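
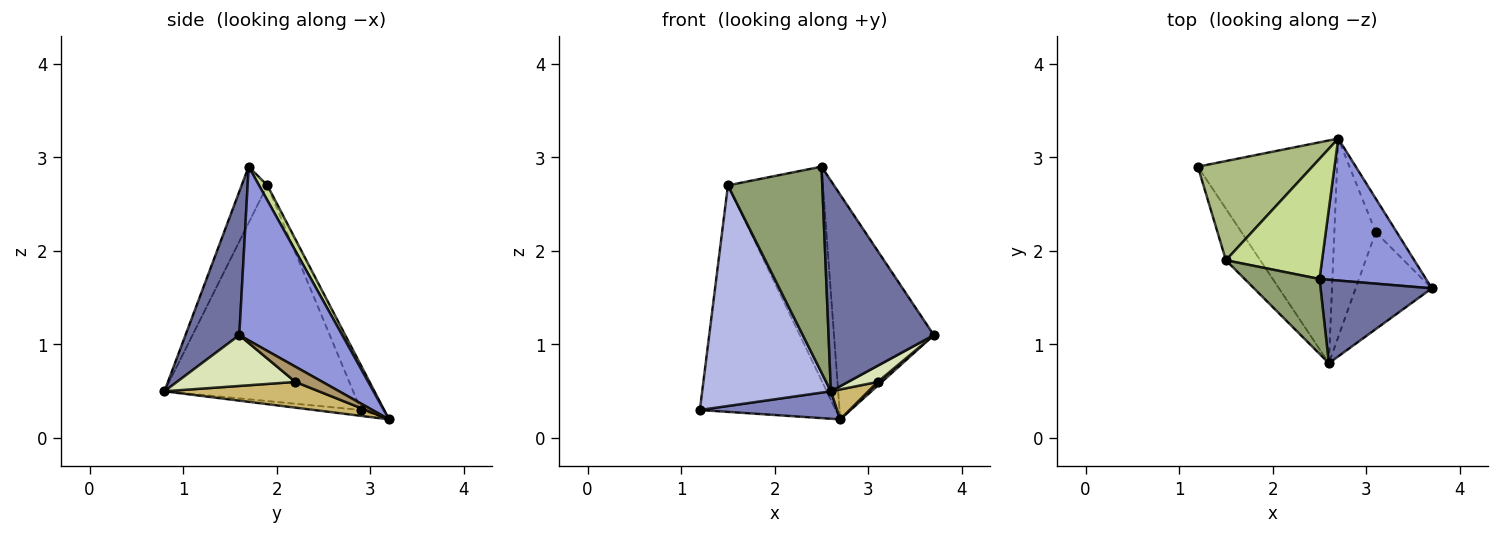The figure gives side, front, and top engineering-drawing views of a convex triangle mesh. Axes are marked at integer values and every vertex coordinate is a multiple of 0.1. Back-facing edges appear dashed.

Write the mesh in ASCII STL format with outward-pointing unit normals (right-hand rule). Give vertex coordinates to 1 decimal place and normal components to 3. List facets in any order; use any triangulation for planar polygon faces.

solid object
 facet normal 0.429 -0.840 0.333
  outer loop
   vertex 2.5 1.7 2.9
   vertex 2.6 0.8 0.5
   vertex 3.7 1.6 1.1
  endloop
 endfacet
 facet normal -0.042 -0.122 -0.992
  outer loop
   vertex 2.7 3.2 0.2
   vertex 2.6 0.8 0.5
   vertex 1.2 2.9 0.3
  endloop
 endfacet
 facet normal 0.657 0.637 0.403
  outer loop
   vertex 2.7 3.2 0.2
   vertex 2.5 1.7 2.9
   vertex 3.7 1.6 1.1
  endloop
 endfacet
 facet normal -0.819 -0.559 -0.130
  outer loop
   vertex 1.5 1.9 2.7
   vertex 1.2 2.9 0.3
   vertex 2.6 0.8 0.5
  endloop
 endfacet
 facet normal -0.248 -0.910 0.331
  outer loop
   vertex 1.5 1.9 2.7
   vertex 2.6 0.8 0.5
   vertex 2.5 1.7 2.9
  endloop
 endfacet
 facet normal -0.155 0.905 0.396
  outer loop
   vertex 1.5 1.9 2.7
   vertex 2.7 3.2 0.2
   vertex 1.2 2.9 0.3
  endloop
 endfacet
 facet normal 0.076 0.869 0.489
  outer loop
   vertex 1.5 1.9 2.7
   vertex 2.5 1.7 2.9
   vertex 2.7 3.2 0.2
  endloop
 endfacet
 facet normal 0.549 -0.137 -0.824
  outer loop
   vertex 3.1 2.2 0.6
   vertex 3.7 1.6 1.1
   vertex 2.6 0.8 0.5
  endloop
 endfacet
 facet normal 0.583 -0.090 -0.807
  outer loop
   vertex 3.1 2.2 0.6
   vertex 2.7 3.2 0.2
   vertex 3.7 1.6 1.1
  endloop
 endfacet
 facet normal 0.524 -0.127 -0.842
  outer loop
   vertex 3.1 2.2 0.6
   vertex 2.6 0.8 0.5
   vertex 2.7 3.2 0.2
  endloop
 endfacet
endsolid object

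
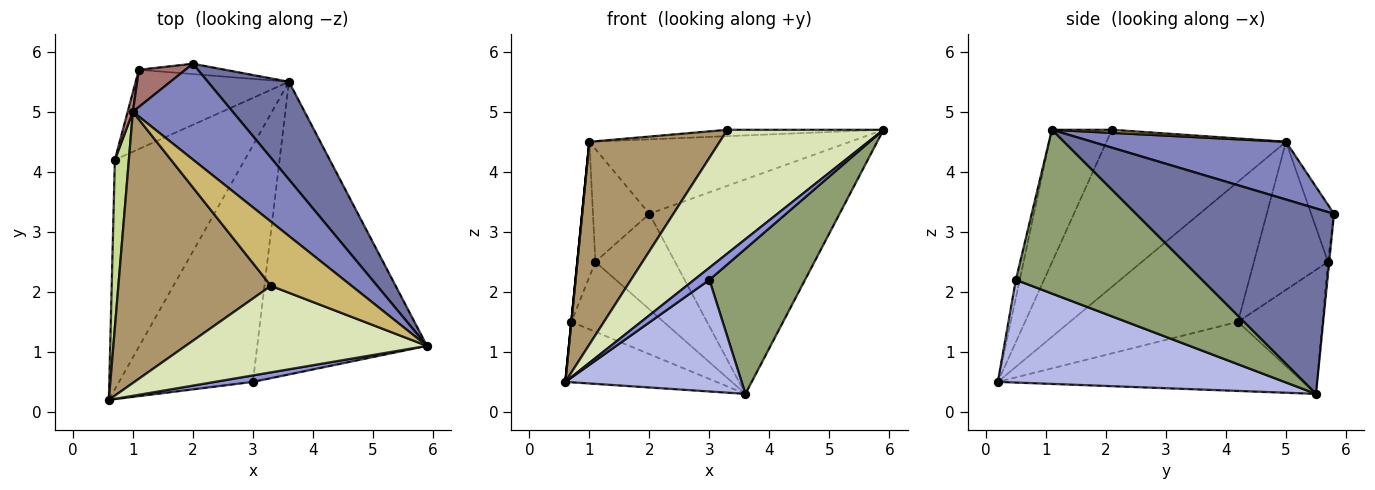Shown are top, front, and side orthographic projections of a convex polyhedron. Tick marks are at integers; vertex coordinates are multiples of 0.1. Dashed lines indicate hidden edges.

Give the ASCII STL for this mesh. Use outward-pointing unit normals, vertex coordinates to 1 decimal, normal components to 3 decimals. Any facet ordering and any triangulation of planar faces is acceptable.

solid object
 facet normal 0.688 0.660 0.301
  outer loop
   vertex 3.6 5.5 0.3
   vertex 2.0 5.8 3.3
   vertex 5.9 1.1 4.7
  endloop
 endfacet
 facet normal 0.415 0.558 0.718
  outer loop
   vertex 1.0 5.0 4.5
   vertex 5.9 1.1 4.7
   vertex 2.0 5.8 3.3
  endloop
 endfacet
 facet normal -0.217 -0.861 0.459
  outer loop
   vertex 3.0 0.5 2.2
   vertex 5.9 1.1 4.7
   vertex 0.6 0.2 0.5
  endloop
 endfacet
 facet normal 0.570 -0.351 -0.743
  outer loop
   vertex 3.0 0.5 2.2
   vertex 0.6 0.2 0.5
   vertex 3.6 5.5 0.3
  endloop
 endfacet
 facet normal 0.654 -0.336 -0.678
  outer loop
   vertex 3.0 0.5 2.2
   vertex 3.6 5.5 0.3
   vertex 5.9 1.1 4.7
  endloop
 endfacet
 facet normal -0.457 0.226 -0.860
  outer loop
   vertex 0.7 4.2 1.5
   vertex 3.6 5.5 0.3
   vertex 0.6 0.2 0.5
  endloop
 endfacet
 facet normal -0.995 0.000 0.100
  outer loop
   vertex 0.7 4.2 1.5
   vertex 0.6 0.2 0.5
   vertex 1.0 5.0 4.5
  endloop
 endfacet
 facet normal -0.301 -0.781 0.547
  outer loop
   vertex 3.3 2.1 4.7
   vertex 0.6 0.2 0.5
   vertex 5.9 1.1 4.7
  endloop
 endfacet
 facet normal -0.636 -0.462 0.618
  outer loop
   vertex 3.3 2.1 4.7
   vertex 1.0 5.0 4.5
   vertex 0.6 0.2 0.5
  endloop
 endfacet
 facet normal 0.038 0.099 0.994
  outer loop
   vertex 3.3 2.1 4.7
   vertex 5.9 1.1 4.7
   vertex 1.0 5.0 4.5
  endloop
 endfacet
 facet normal -0.015 0.994 -0.107
  outer loop
   vertex 1.1 5.7 2.5
   vertex 2.0 5.8 3.3
   vertex 3.6 5.5 0.3
  endloop
 endfacet
 facet normal -0.519 0.566 -0.641
  outer loop
   vertex 1.1 5.7 2.5
   vertex 3.6 5.5 0.3
   vertex 0.7 4.2 1.5
  endloop
 endfacet
 facet normal -0.358 0.887 0.292
  outer loop
   vertex 1.1 5.7 2.5
   vertex 1.0 5.0 4.5
   vertex 2.0 5.8 3.3
  endloop
 endfacet
 facet normal -0.971 0.236 0.034
  outer loop
   vertex 1.1 5.7 2.5
   vertex 0.7 4.2 1.5
   vertex 1.0 5.0 4.5
  endloop
 endfacet
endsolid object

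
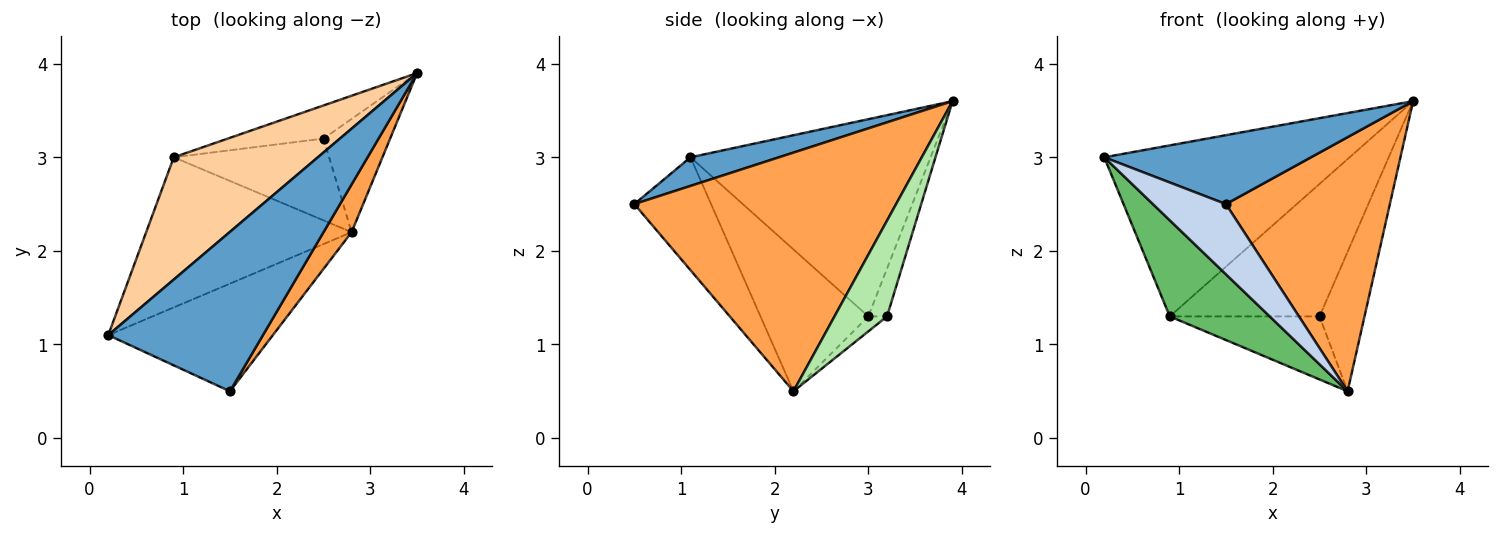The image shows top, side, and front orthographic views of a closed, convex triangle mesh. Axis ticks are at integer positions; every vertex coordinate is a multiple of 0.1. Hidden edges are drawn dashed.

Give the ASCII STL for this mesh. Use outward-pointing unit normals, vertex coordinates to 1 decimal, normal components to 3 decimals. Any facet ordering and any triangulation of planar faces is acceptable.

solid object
 facet normal 0.167 -0.391 0.905
  outer loop
   vertex 1.5 0.5 2.5
   vertex 3.5 3.9 3.6
   vertex 0.2 1.1 3.0
  endloop
 endfacet
 facet normal -0.498 -0.474 -0.726
  outer loop
   vertex 2.8 2.2 0.5
   vertex 1.5 0.5 2.5
   vertex 0.2 1.1 3.0
  endloop
 endfacet
 facet normal 0.843 -0.528 0.099
  outer loop
   vertex 2.8 2.2 0.5
   vertex 3.5 3.9 3.6
   vertex 1.5 0.5 2.5
  endloop
 endfacet
 facet normal -0.623 0.637 0.455
  outer loop
   vertex 0.9 3.0 1.3
   vertex 0.2 1.1 3.0
   vertex 3.5 3.9 3.6
  endloop
 endfacet
 facet normal -0.503 -0.466 -0.728
  outer loop
   vertex 0.9 3.0 1.3
   vertex 2.8 2.2 0.5
   vertex 0.2 1.1 3.0
  endloop
 endfacet
 facet normal 0.672 0.575 -0.467
  outer loop
   vertex 2.5 3.2 1.3
   vertex 3.5 3.9 3.6
   vertex 2.8 2.2 0.5
  endloop
 endfacet
 facet normal -0.120 0.963 -0.241
  outer loop
   vertex 2.5 3.2 1.3
   vertex 0.9 3.0 1.3
   vertex 3.5 3.9 3.6
  endloop
 endfacet
 facet normal -0.076 0.609 -0.790
  outer loop
   vertex 2.5 3.2 1.3
   vertex 2.8 2.2 0.5
   vertex 0.9 3.0 1.3
  endloop
 endfacet
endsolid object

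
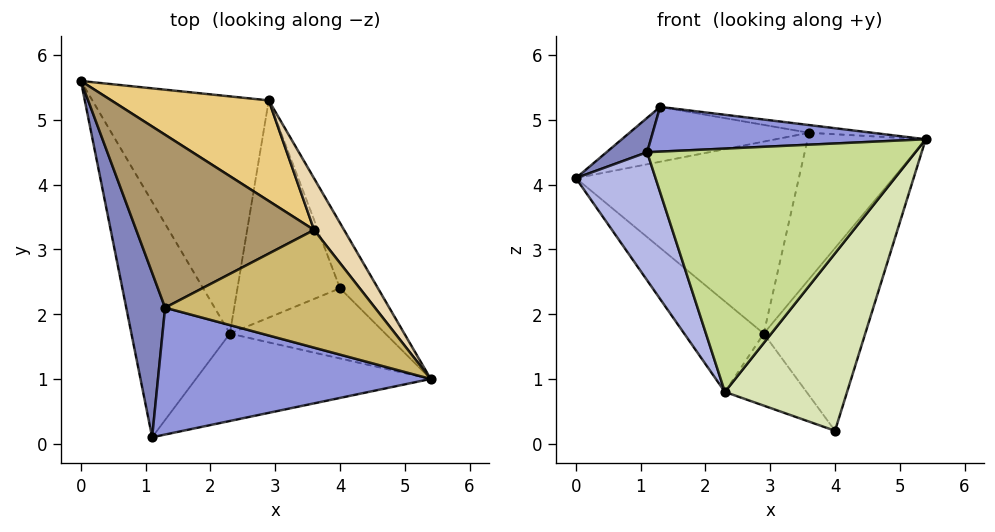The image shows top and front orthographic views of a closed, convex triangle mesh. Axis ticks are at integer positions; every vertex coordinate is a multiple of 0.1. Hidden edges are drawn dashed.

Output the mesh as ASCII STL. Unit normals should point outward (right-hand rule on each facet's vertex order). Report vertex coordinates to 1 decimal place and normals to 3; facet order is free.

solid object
 facet normal 0.897 0.417 -0.149
  outer loop
   vertex 2.9 5.3 1.7
   vertex 5.4 1.0 4.7
   vertex 4.0 2.4 0.2
  endloop
 endfacet
 facet normal -0.810 -0.120 0.575
  outer loop
   vertex 1.3 2.1 5.2
   vertex 0.0 5.6 4.1
   vertex 1.1 0.1 4.5
  endloop
 endfacet
 facet normal 0.026 -0.333 0.943
  outer loop
   vertex 1.3 2.1 5.2
   vertex 1.1 0.1 4.5
   vertex 5.4 1.0 4.7
  endloop
 endfacet
 facet normal -0.901 -0.208 -0.382
  outer loop
   vertex 2.3 1.7 0.8
   vertex 1.1 0.1 4.5
   vertex 0.0 5.6 4.1
  endloop
 endfacet
 facet normal -0.593 0.287 -0.752
  outer loop
   vertex 2.3 1.7 0.8
   vertex 0.0 5.6 4.1
   vertex 2.9 5.3 1.7
  endloop
 endfacet
 facet normal -0.421 0.285 -0.861
  outer loop
   vertex 2.3 1.7 0.8
   vertex 2.9 5.3 1.7
   vertex 4.0 2.4 0.2
  endloop
 endfacet
 facet normal 0.208 -0.921 -0.331
  outer loop
   vertex 2.3 1.7 0.8
   vertex 5.4 1.0 4.7
   vertex 1.1 0.1 4.5
  endloop
 endfacet
 facet normal 0.245 -0.901 -0.357
  outer loop
   vertex 2.3 1.7 0.8
   vertex 4.0 2.4 0.2
   vertex 5.4 1.0 4.7
  endloop
 endfacet
 facet normal 0.008 0.302 0.953
  outer loop
   vertex 3.6 3.3 4.8
   vertex 0.0 5.6 4.1
   vertex 1.3 2.1 5.2
  endloop
 endfacet
 facet normal 0.138 0.065 0.988
  outer loop
   vertex 3.6 3.3 4.8
   vertex 1.3 2.1 5.2
   vertex 5.4 1.0 4.7
  endloop
 endfacet
 facet normal 0.430 0.800 0.419
  outer loop
   vertex 3.6 3.3 4.8
   vertex 2.9 5.3 1.7
   vertex 0.0 5.6 4.1
  endloop
 endfacet
 facet normal 0.774 0.597 0.210
  outer loop
   vertex 3.6 3.3 4.8
   vertex 5.4 1.0 4.7
   vertex 2.9 5.3 1.7
  endloop
 endfacet
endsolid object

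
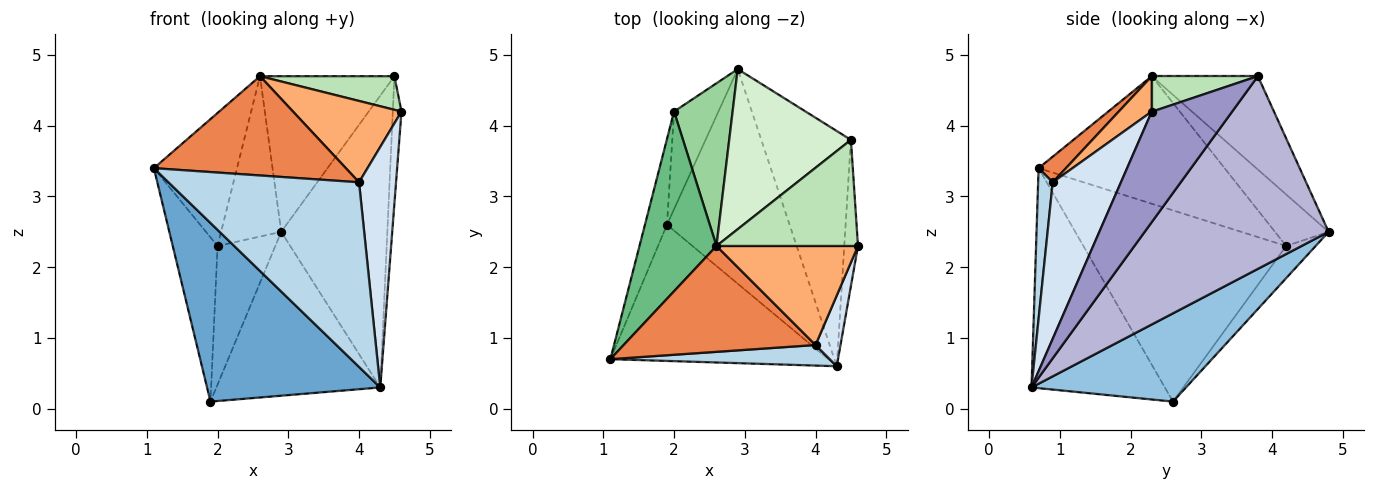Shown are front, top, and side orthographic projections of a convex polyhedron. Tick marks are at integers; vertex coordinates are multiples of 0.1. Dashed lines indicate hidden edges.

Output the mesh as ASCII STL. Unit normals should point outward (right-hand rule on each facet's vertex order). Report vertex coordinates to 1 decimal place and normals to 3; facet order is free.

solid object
 facet normal -0.522 -0.678 -0.517
  outer loop
   vertex 1.9 2.6 0.1
   vertex 4.3 0.6 0.3
   vertex 1.1 0.7 3.4
  endloop
 endfacet
 facet normal 0.497 0.527 -0.690
  outer loop
   vertex 1.9 2.6 0.1
   vertex 2.9 4.8 2.5
   vertex 4.3 0.6 0.3
  endloop
 endfacet
 facet normal 0.076 -0.991 0.110
  outer loop
   vertex 4.0 0.9 3.2
   vertex 1.1 0.7 3.4
   vertex 4.3 0.6 0.3
  endloop
 endfacet
 facet normal 0.870 -0.472 0.139
  outer loop
   vertex 4.0 0.9 3.2
   vertex 4.3 0.6 0.3
   vertex 4.6 2.3 4.2
  endloop
 endfacet
 facet normal 0.097 -0.681 0.726
  outer loop
   vertex 4.0 0.9 3.2
   vertex 2.6 2.3 4.7
   vertex 1.1 0.7 3.4
  endloop
 endfacet
 facet normal 0.190 -0.623 0.759
  outer loop
   vertex 4.0 0.9 3.2
   vertex 4.6 2.3 4.2
   vertex 2.6 2.3 4.7
  endloop
 endfacet
 facet normal -0.970 0.214 -0.112
  outer loop
   vertex 2.0 4.2 2.3
   vertex 1.9 2.6 0.1
   vertex 1.1 0.7 3.4
  endloop
 endfacet
 facet normal -0.385 0.755 -0.531
  outer loop
   vertex 2.0 4.2 2.3
   vertex 2.9 4.8 2.5
   vertex 1.9 2.6 0.1
  endloop
 endfacet
 facet normal -0.800 0.357 0.483
  outer loop
   vertex 2.0 4.2 2.3
   vertex 1.1 0.7 3.4
   vertex 2.6 2.3 4.7
  endloop
 endfacet
 facet normal -0.531 0.595 0.604
  outer loop
   vertex 2.0 4.2 2.3
   vertex 2.6 2.3 4.7
   vertex 2.9 4.8 2.5
  endloop
 endfacet
 facet normal 0.232 -0.294 0.927
  outer loop
   vertex 4.5 3.8 4.7
   vertex 2.6 2.3 4.7
   vertex 4.6 2.3 4.2
  endloop
 endfacet
 facet normal -0.482 0.611 0.628
  outer loop
   vertex 4.5 3.8 4.7
   vertex 2.9 4.8 2.5
   vertex 2.6 2.3 4.7
  endloop
 endfacet
 facet normal 0.987 0.107 -0.122
  outer loop
   vertex 4.5 3.8 4.7
   vertex 4.6 2.3 4.2
   vertex 4.3 0.6 0.3
  endloop
 endfacet
 facet normal 0.803 0.464 -0.374
  outer loop
   vertex 4.5 3.8 4.7
   vertex 4.3 0.6 0.3
   vertex 2.9 4.8 2.5
  endloop
 endfacet
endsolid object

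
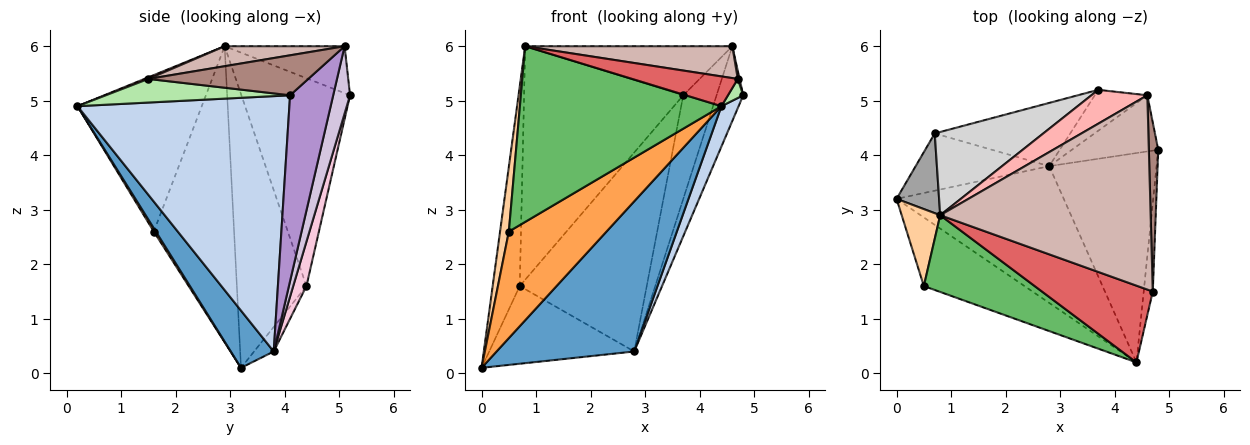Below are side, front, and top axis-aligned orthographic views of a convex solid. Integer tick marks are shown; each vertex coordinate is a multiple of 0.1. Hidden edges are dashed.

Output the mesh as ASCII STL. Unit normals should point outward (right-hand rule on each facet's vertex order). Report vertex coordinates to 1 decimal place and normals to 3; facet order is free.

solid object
 facet normal 0.225 -0.720 -0.656
  outer loop
   vertex 2.8 3.8 0.4
   vertex 4.4 0.2 4.9
   vertex 0.0 3.2 0.1
  endloop
 endfacet
 facet normal 0.919 -0.074 -0.386
  outer loop
   vertex 2.8 3.8 0.4
   vertex 4.8 4.1 5.1
   vertex 4.4 0.2 4.9
  endloop
 endfacet
 facet normal 0.018 -0.841 -0.541
  outer loop
   vertex 0.5 1.6 2.6
   vertex 0.0 3.2 0.1
   vertex 4.4 0.2 4.9
  endloop
 endfacet
 facet normal -0.986 -0.108 0.128
  outer loop
   vertex 0.5 1.6 2.6
   vertex 0.8 2.9 6.0
   vertex 0.0 3.2 0.1
  endloop
 endfacet
 facet normal -0.492 -0.798 0.348
  outer loop
   vertex 0.5 1.6 2.6
   vertex 4.4 0.2 4.9
   vertex 0.8 2.9 6.0
  endloop
 endfacet
 facet normal 0.931 -0.077 -0.358
  outer loop
   vertex 4.7 1.5 5.4
   vertex 4.4 0.2 4.9
   vertex 4.8 4.1 5.1
  endloop
 endfacet
 facet normal 0.014 -0.362 0.932
  outer loop
   vertex 4.7 1.5 5.4
   vertex 0.8 2.9 6.0
   vertex 4.4 0.2 4.9
  endloop
 endfacet
 facet normal -0.430 0.743 0.513
  outer loop
   vertex 4.6 5.1 6.0
   vertex 3.7 5.2 5.1
   vertex 0.8 2.9 6.0
  endloop
 endfacet
 facet normal 0.791 0.489 -0.368
  outer loop
   vertex 4.6 5.1 6.0
   vertex 4.8 4.1 5.1
   vertex 2.8 3.8 0.4
  endloop
 endfacet
 facet normal 0.426 0.842 -0.332
  outer loop
   vertex 4.6 5.1 6.0
   vertex 2.8 3.8 0.4
   vertex 3.7 5.2 5.1
  endloop
 endfacet
 facet normal 0.973 -0.011 0.229
  outer loop
   vertex 4.6 5.1 6.0
   vertex 4.7 1.5 5.4
   vertex 4.8 4.1 5.1
  endloop
 endfacet
 facet normal 0.093 -0.161 0.983
  outer loop
   vertex 4.6 5.1 6.0
   vertex 0.8 2.9 6.0
   vertex 4.7 1.5 5.4
  endloop
 endfacet
 facet normal -0.108 0.800 -0.590
  outer loop
   vertex 0.7 4.4 1.6
   vertex 2.8 3.8 0.4
   vertex 0.0 3.2 0.1
  endloop
 endfacet
 facet normal 0.099 0.948 -0.301
  outer loop
   vertex 0.7 4.4 1.6
   vertex 3.7 5.2 5.1
   vertex 2.8 3.8 0.4
  endloop
 endfacet
 facet normal -0.922 0.359 0.143
  outer loop
   vertex 0.7 4.4 1.6
   vertex 0.0 3.2 0.1
   vertex 0.8 2.9 6.0
  endloop
 endfacet
 facet normal -0.541 0.792 0.282
  outer loop
   vertex 0.7 4.4 1.6
   vertex 0.8 2.9 6.0
   vertex 3.7 5.2 5.1
  endloop
 endfacet
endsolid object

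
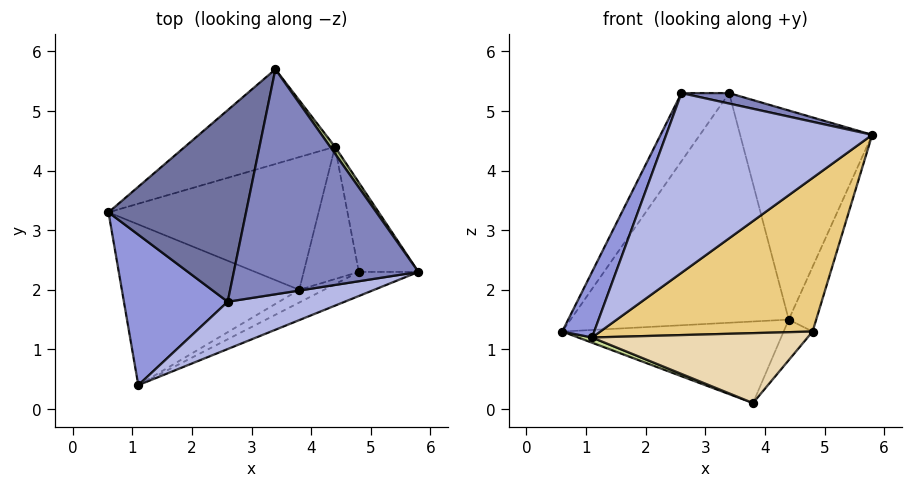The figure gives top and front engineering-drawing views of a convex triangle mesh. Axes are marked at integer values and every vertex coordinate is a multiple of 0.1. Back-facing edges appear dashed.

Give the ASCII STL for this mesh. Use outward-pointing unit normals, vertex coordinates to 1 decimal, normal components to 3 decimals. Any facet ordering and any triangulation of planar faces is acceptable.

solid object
 facet normal -0.853 0.175 0.492
  outer loop
   vertex 2.6 1.8 5.3
   vertex 3.4 5.7 5.3
   vertex 0.6 3.3 1.3
  endloop
 endfacet
 facet normal 0.220 -0.045 0.974
  outer loop
   vertex 2.6 1.8 5.3
   vertex 5.8 2.3 4.6
   vertex 3.4 5.7 5.3
  endloop
 endfacet
 facet normal -0.905 -0.170 0.389
  outer loop
   vertex 1.1 0.4 1.2
   vertex 2.6 1.8 5.3
   vertex 0.6 3.3 1.3
  endloop
 endfacet
 facet normal 0.203 -0.947 0.249
  outer loop
   vertex 1.1 0.4 1.2
   vertex 5.8 2.3 4.6
   vertex 2.6 1.8 5.3
  endloop
 endfacet
 facet normal -0.240 0.897 -0.370
  outer loop
   vertex 4.4 4.4 1.5
   vertex 0.6 3.3 1.3
   vertex 3.4 5.7 5.3
  endloop
 endfacet
 facet normal 0.819 0.574 0.019
  outer loop
   vertex 4.4 4.4 1.5
   vertex 3.4 5.7 5.3
   vertex 5.8 2.3 4.6
  endloop
 endfacet
 facet normal -0.362 -0.030 -0.932
  outer loop
   vertex 3.8 2.0 0.1
   vertex 1.1 0.4 1.2
   vertex 0.6 3.3 1.3
  endloop
 endfacet
 facet normal -0.106 0.521 -0.847
  outer loop
   vertex 3.8 2.0 0.1
   vertex 0.6 3.3 1.3
   vertex 4.4 4.4 1.5
  endloop
 endfacet
 facet normal 0.937 0.205 -0.284
  outer loop
   vertex 4.8 2.3 1.3
   vertex 4.4 4.4 1.5
   vertex 5.8 2.3 4.6
  endloop
 endfacet
 facet normal 0.727 0.201 -0.656
  outer loop
   vertex 4.8 2.3 1.3
   vertex 3.8 2.0 0.1
   vertex 4.4 4.4 1.5
  endloop
 endfacet
 facet normal 0.455 -0.880 -0.138
  outer loop
   vertex 4.8 2.3 1.3
   vertex 5.8 2.3 4.6
   vertex 1.1 0.4 1.2
  endloop
 endfacet
 facet normal 0.454 -0.876 -0.160
  outer loop
   vertex 4.8 2.3 1.3
   vertex 1.1 0.4 1.2
   vertex 3.8 2.0 0.1
  endloop
 endfacet
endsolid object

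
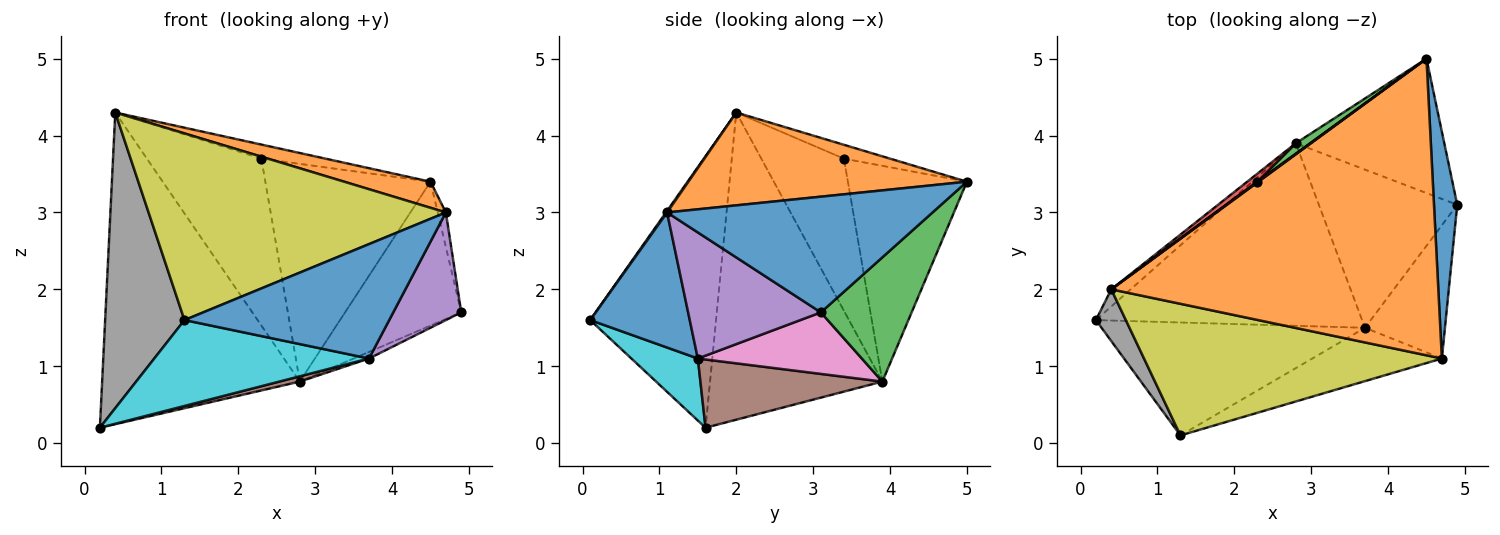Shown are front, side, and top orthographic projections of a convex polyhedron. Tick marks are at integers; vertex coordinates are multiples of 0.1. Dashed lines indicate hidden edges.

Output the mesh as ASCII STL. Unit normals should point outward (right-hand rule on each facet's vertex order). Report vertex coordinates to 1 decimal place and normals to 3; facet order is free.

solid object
 facet normal 0.980 0.030 0.197
  outer loop
   vertex 4.7 1.1 3.0
   vertex 4.9 3.1 1.7
   vertex 4.5 5.0 3.4
  endloop
 endfacet
 facet normal 0.272 -0.084 0.959
  outer loop
   vertex 4.7 1.1 3.0
   vertex 4.5 5.0 3.4
   vertex 0.4 2.0 4.3
  endloop
 endfacet
 facet normal 0.496 0.635 -0.593
  outer loop
   vertex 2.8 3.9 0.8
   vertex 4.5 5.0 3.4
   vertex 4.9 3.1 1.7
  endloop
 endfacet
 facet normal -0.657 0.753 -0.041
  outer loop
   vertex 2.8 3.9 0.8
   vertex 0.2 1.6 0.2
   vertex 0.4 2.0 4.3
  endloop
 endfacet
 facet normal 0.775 -0.397 -0.492
  outer loop
   vertex 3.7 1.5 1.1
   vertex 4.9 3.1 1.7
   vertex 4.7 1.1 3.0
  endloop
 endfacet
 facet normal 0.248 -0.028 -0.968
  outer loop
   vertex 3.7 1.5 1.1
   vertex 0.2 1.6 0.2
   vertex 2.8 3.9 0.8
  endloop
 endfacet
 facet normal 0.406 0.038 -0.913
  outer loop
   vertex 3.7 1.5 1.1
   vertex 2.8 3.9 0.8
   vertex 4.9 3.1 1.7
  endloop
 endfacet
 facet normal -0.842 -0.531 0.093
  outer loop
   vertex 1.3 0.1 1.6
   vertex 0.4 2.0 4.3
   vertex 0.2 1.6 0.2
  endloop
 endfacet
 facet normal 0.003 -0.817 0.576
  outer loop
   vertex 1.3 0.1 1.6
   vertex 4.7 1.1 3.0
   vertex 0.4 2.0 4.3
  endloop
 endfacet
 facet normal 0.184 -0.595 -0.782
  outer loop
   vertex 1.3 0.1 1.6
   vertex 0.2 1.6 0.2
   vertex 3.7 1.5 1.1
  endloop
 endfacet
 facet normal 0.403 -0.829 -0.387
  outer loop
   vertex 1.3 0.1 1.6
   vertex 3.7 1.5 1.1
   vertex 4.7 1.1 3.0
  endloop
 endfacet
 facet normal -0.584 0.811 0.043
  outer loop
   vertex 2.3 3.4 3.7
   vertex 0.4 2.0 4.3
   vertex 4.5 5.0 3.4
  endloop
 endfacet
 facet normal -0.584 0.811 0.039
  outer loop
   vertex 2.3 3.4 3.7
   vertex 4.5 5.0 3.4
   vertex 2.8 3.9 0.8
  endloop
 endfacet
 facet normal -0.585 0.810 0.039
  outer loop
   vertex 2.3 3.4 3.7
   vertex 2.8 3.9 0.8
   vertex 0.4 2.0 4.3
  endloop
 endfacet
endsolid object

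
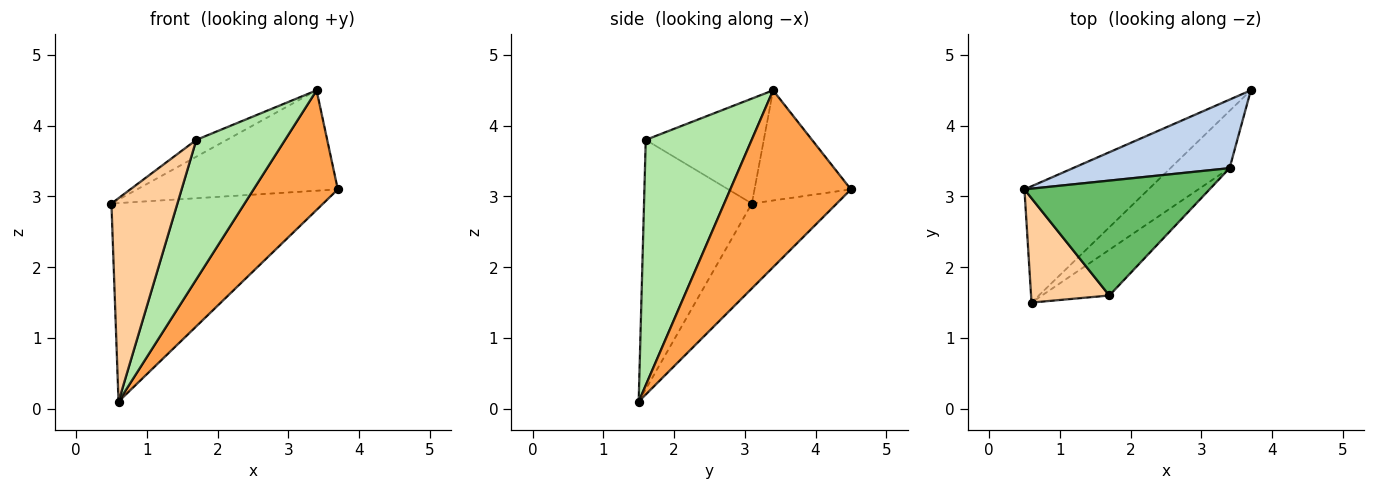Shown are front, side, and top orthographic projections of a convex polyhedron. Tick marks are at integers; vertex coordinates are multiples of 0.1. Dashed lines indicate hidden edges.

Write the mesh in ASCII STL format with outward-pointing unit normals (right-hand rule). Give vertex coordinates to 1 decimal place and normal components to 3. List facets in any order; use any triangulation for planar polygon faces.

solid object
 facet normal -0.327 0.815 -0.478
  outer loop
   vertex 0.6 1.5 0.1
   vertex 0.5 3.1 2.9
   vertex 3.7 4.5 3.1
  endloop
 endfacet
 facet normal -0.369 0.768 0.524
  outer loop
   vertex 3.4 3.4 4.5
   vertex 3.7 4.5 3.1
   vertex 0.5 3.1 2.9
  endloop
 endfacet
 facet normal 0.791 -0.552 -0.265
  outer loop
   vertex 3.4 3.4 4.5
   vertex 0.6 1.5 0.1
   vertex 3.7 4.5 3.1
  endloop
 endfacet
 facet normal -0.824 -0.504 0.259
  outer loop
   vertex 1.7 1.6 3.8
   vertex 0.5 3.1 2.9
   vertex 0.6 1.5 0.1
  endloop
 endfacet
 facet normal -0.489 0.126 0.863
  outer loop
   vertex 1.7 1.6 3.8
   vertex 3.4 3.4 4.5
   vertex 0.5 3.1 2.9
  endloop
 endfacet
 facet normal 0.750 -0.628 -0.206
  outer loop
   vertex 1.7 1.6 3.8
   vertex 0.6 1.5 0.1
   vertex 3.4 3.4 4.5
  endloop
 endfacet
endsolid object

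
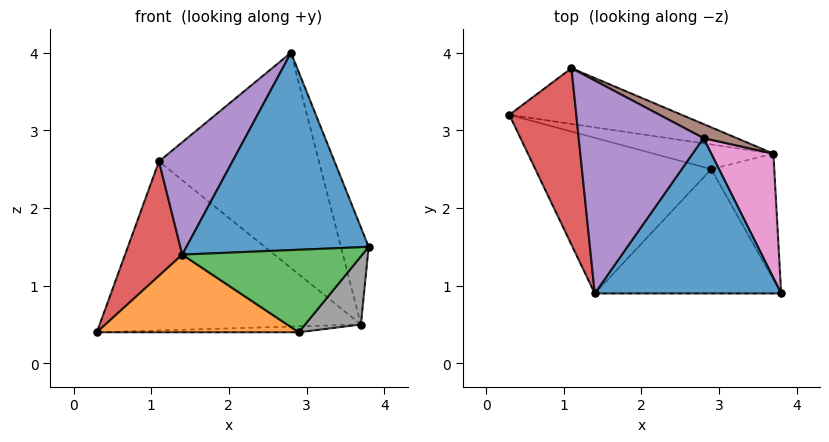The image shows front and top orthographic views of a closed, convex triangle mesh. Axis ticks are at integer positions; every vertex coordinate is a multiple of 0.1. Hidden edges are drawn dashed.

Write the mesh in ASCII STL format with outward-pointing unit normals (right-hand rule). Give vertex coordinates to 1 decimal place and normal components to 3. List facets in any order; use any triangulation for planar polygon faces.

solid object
 facet normal -0.026 -0.786 0.618
  outer loop
   vertex 2.8 2.9 4.0
   vertex 1.4 0.9 1.4
   vertex 3.8 0.9 1.5
  endloop
 endfacet
 facet normal -0.119 -0.443 -0.888
  outer loop
   vertex 2.9 2.5 0.4
   vertex 1.4 0.9 1.4
   vertex 0.3 3.2 0.4
  endloop
 endfacet
 facet normal 0.035 -0.553 -0.833
  outer loop
   vertex 2.9 2.5 0.4
   vertex 3.8 0.9 1.5
   vertex 1.4 0.9 1.4
  endloop
 endfacet
 facet normal -0.885 -0.253 0.391
  outer loop
   vertex 1.1 3.8 2.6
   vertex 0.3 3.2 0.4
   vertex 1.4 0.9 1.4
  endloop
 endfacet
 facet normal -0.698 -0.334 0.633
  outer loop
   vertex 1.1 3.8 2.6
   vertex 1.4 0.9 1.4
   vertex 2.8 2.9 4.0
  endloop
 endfacet
 facet normal 0.429 0.901 0.059
  outer loop
   vertex 3.7 2.7 0.5
   vertex 1.1 3.8 2.6
   vertex 2.8 2.9 4.0
  endloop
 endfacet
 facet normal 0.955 0.184 0.235
  outer loop
   vertex 3.7 2.7 0.5
   vertex 2.8 2.9 4.0
   vertex 3.8 0.9 1.5
  endloop
 endfacet
 facet normal 0.223 -0.464 -0.857
  outer loop
   vertex 3.7 2.7 0.5
   vertex 3.8 0.9 1.5
   vertex 2.9 2.5 0.4
  endloop
 endfacet
 facet normal 0.063 0.234 -0.970
  outer loop
   vertex 3.7 2.7 0.5
   vertex 2.9 2.5 0.4
   vertex 0.3 3.2 0.4
  endloop
 endfacet
 facet normal 0.147 0.939 -0.310
  outer loop
   vertex 3.7 2.7 0.5
   vertex 0.3 3.2 0.4
   vertex 1.1 3.8 2.6
  endloop
 endfacet
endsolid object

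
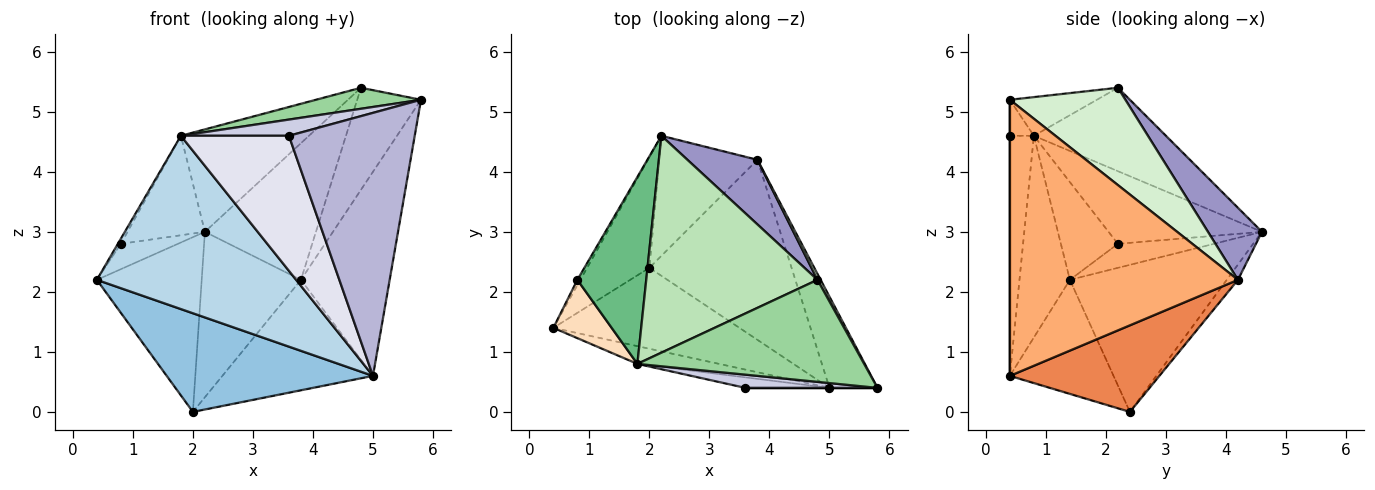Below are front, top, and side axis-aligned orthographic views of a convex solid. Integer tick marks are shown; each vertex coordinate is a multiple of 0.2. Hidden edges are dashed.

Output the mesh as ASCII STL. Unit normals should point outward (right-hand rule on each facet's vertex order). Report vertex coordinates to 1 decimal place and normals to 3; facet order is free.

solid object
 facet normal -0.784 0.524 -0.332
  outer loop
   vertex 2.0 2.4 0.0
   vertex 0.4 1.4 2.2
   vertex 2.2 4.6 3.0
  endloop
 endfacet
 facet normal -0.362 -0.721 -0.591
  outer loop
   vertex 2.0 2.4 0.0
   vertex 5.0 0.4 0.6
   vertex 0.4 1.4 2.2
  endloop
 endfacet
 facet normal -0.244 -0.965 -0.099
  outer loop
   vertex 1.8 0.8 4.6
   vertex 0.4 1.4 2.2
   vertex 5.0 0.4 0.6
  endloop
 endfacet
 facet normal -0.091 0.806 -0.585
  outer loop
   vertex 3.8 4.2 2.2
   vertex 2.0 2.4 0.0
   vertex 2.2 4.6 3.0
  endloop
 endfacet
 facet normal 0.461 0.464 -0.757
  outer loop
   vertex 3.8 4.2 2.2
   vertex 5.0 0.4 0.6
   vertex 2.0 2.4 0.0
  endloop
 endfacet
 facet normal 0.920 0.358 -0.160
  outer loop
   vertex 3.8 4.2 2.2
   vertex 5.8 0.4 5.2
   vertex 5.0 0.4 0.6
  endloop
 endfacet
 facet normal -0.855 0.508 -0.107
  outer loop
   vertex 0.8 2.2 2.8
   vertex 2.2 4.6 3.0
   vertex 0.4 1.4 2.2
  endloop
 endfacet
 facet normal -0.858 0.045 0.512
  outer loop
   vertex 0.8 2.2 2.8
   vertex 0.4 1.4 2.2
   vertex 1.8 0.8 4.6
  endloop
 endfacet
 facet normal -0.682 0.344 0.646
  outer loop
   vertex 0.8 2.2 2.8
   vertex 1.8 0.8 4.6
   vertex 2.2 4.6 3.0
  endloop
 endfacet
 facet normal -0.165 -0.199 0.966
  outer loop
   vertex 4.8 2.2 5.4
   vertex 1.8 0.8 4.6
   vertex 5.8 0.4 5.2
  endloop
 endfacet
 facet normal -0.403 0.391 0.828
  outer loop
   vertex 4.8 2.2 5.4
   vertex 2.2 4.6 3.0
   vertex 1.8 0.8 4.6
  endloop
 endfacet
 facet normal 0.875 0.483 0.028
  outer loop
   vertex 4.8 2.2 5.4
   vertex 5.8 0.4 5.2
   vertex 3.8 4.2 2.2
  endloop
 endfacet
 facet normal 0.403 0.828 0.391
  outer loop
   vertex 4.8 2.2 5.4
   vertex 3.8 4.2 2.2
   vertex 2.2 4.6 3.0
  endloop
 endfacet
 facet normal 0.000 -1.000 0.000
  outer loop
   vertex 3.6 0.4 4.6
   vertex 5.0 0.4 0.6
   vertex 5.8 0.4 5.2
  endloop
 endfacet
 facet normal -0.170 -0.764 0.623
  outer loop
   vertex 3.6 0.4 4.6
   vertex 5.8 0.4 5.2
   vertex 1.8 0.8 4.6
  endloop
 endfacet
 facet normal -0.216 -0.973 -0.076
  outer loop
   vertex 3.6 0.4 4.6
   vertex 1.8 0.8 4.6
   vertex 5.0 0.4 0.6
  endloop
 endfacet
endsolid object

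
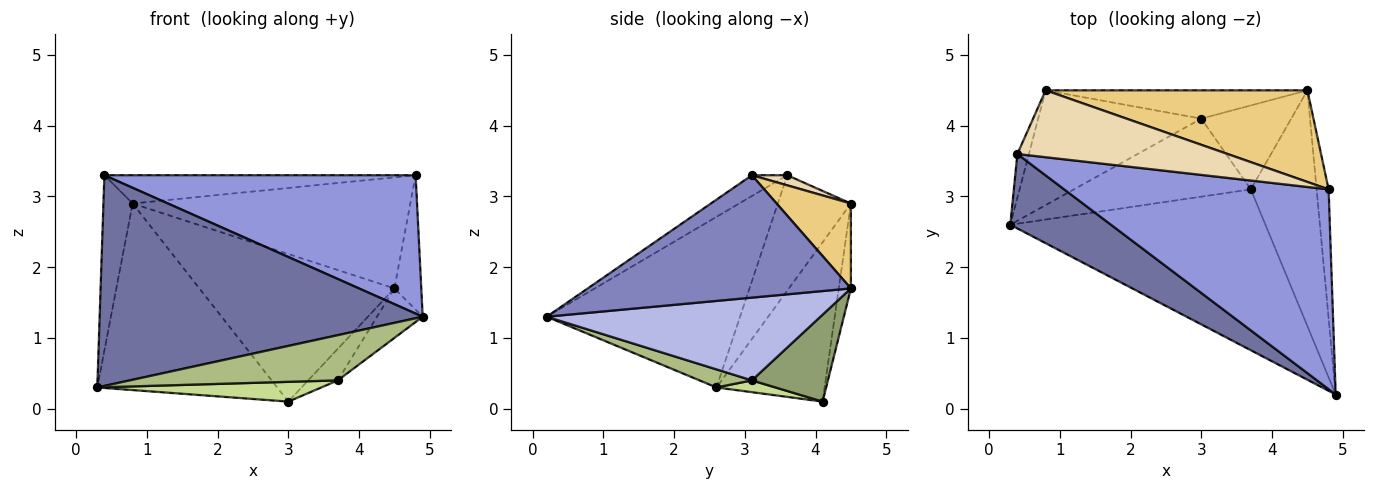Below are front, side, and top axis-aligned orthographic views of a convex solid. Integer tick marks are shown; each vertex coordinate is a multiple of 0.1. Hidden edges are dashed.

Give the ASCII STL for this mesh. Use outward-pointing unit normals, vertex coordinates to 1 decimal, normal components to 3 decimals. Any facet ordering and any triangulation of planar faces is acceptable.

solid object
 facet normal -0.491 -0.821 0.290
  outer loop
   vertex 0.4 3.6 3.3
   vertex 0.3 2.6 0.3
   vertex 4.9 0.2 1.3
  endloop
 endfacet
 facet normal 0.990 0.101 -0.097
  outer loop
   vertex 4.8 3.1 3.3
   vertex 4.9 0.2 1.3
   vertex 4.5 4.5 1.7
  endloop
 endfacet
 facet normal -0.065 -0.568 0.820
  outer loop
   vertex 4.8 3.1 3.3
   vertex 0.4 3.6 3.3
   vertex 4.9 0.2 1.3
  endloop
 endfacet
 facet normal 0.776 0.130 -0.617
  outer loop
   vertex 3.7 3.1 0.4
   vertex 4.5 4.5 1.7
   vertex 4.9 0.2 1.3
  endloop
 endfacet
 facet normal 0.671 0.261 -0.694
  outer loop
   vertex 3.7 3.1 0.4
   vertex 3.0 4.1 0.1
   vertex 4.5 4.5 1.7
  endloop
 endfacet
 facet normal 0.068 -0.270 -0.960
  outer loop
   vertex 3.7 3.1 0.4
   vertex 4.9 0.2 1.3
   vertex 0.3 2.6 0.3
  endloop
 endfacet
 facet normal 0.064 -0.245 -0.967
  outer loop
   vertex 3.7 3.1 0.4
   vertex 0.3 2.6 0.3
   vertex 3.0 4.1 0.1
  endloop
 endfacet
 facet normal -0.061 0.980 -0.188
  outer loop
   vertex 0.8 4.5 2.9
   vertex 4.5 4.5 1.7
   vertex 3.0 4.1 0.1
  endloop
 endfacet
 facet normal -0.925 0.370 -0.092
  outer loop
   vertex 0.8 4.5 2.9
   vertex 0.3 2.6 0.3
   vertex 0.4 3.6 3.3
  endloop
 endfacet
 facet normal -0.456 0.758 -0.466
  outer loop
   vertex 0.8 4.5 2.9
   vertex 3.0 4.1 0.1
   vertex 0.3 2.6 0.3
  endloop
 endfacet
 facet normal 0.202 0.756 0.623
  outer loop
   vertex 0.8 4.5 2.9
   vertex 4.8 3.1 3.3
   vertex 4.5 4.5 1.7
  endloop
 endfacet
 facet normal 0.044 0.389 0.920
  outer loop
   vertex 0.8 4.5 2.9
   vertex 0.4 3.6 3.3
   vertex 4.8 3.1 3.3
  endloop
 endfacet
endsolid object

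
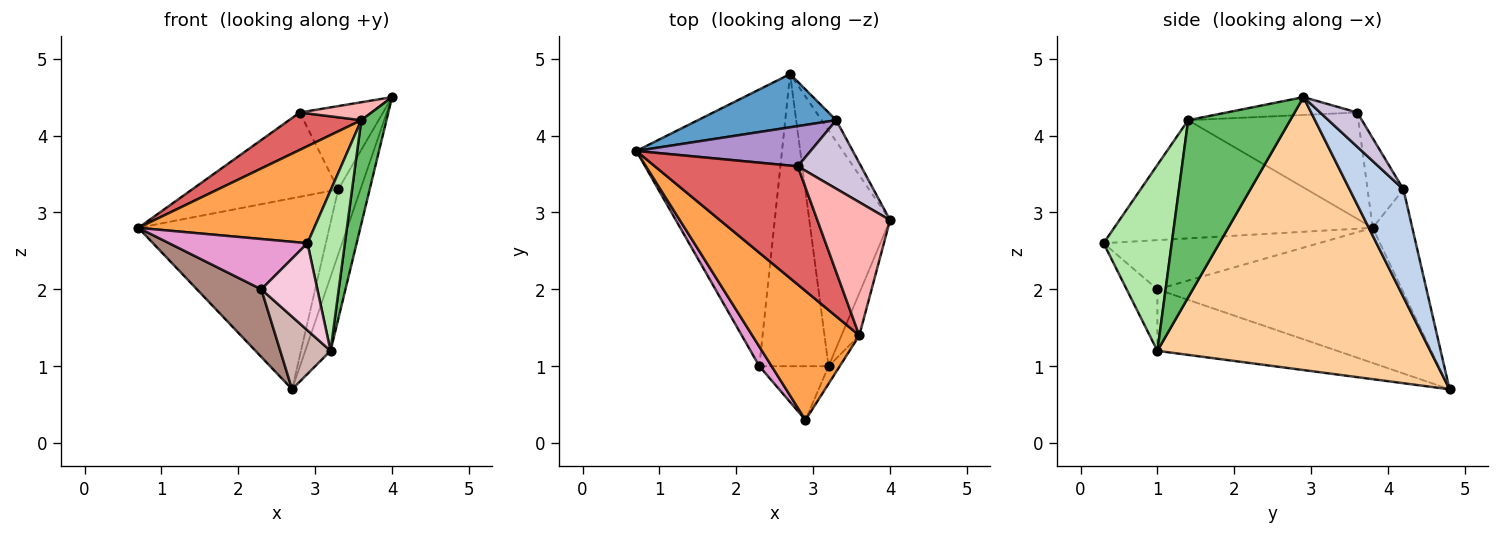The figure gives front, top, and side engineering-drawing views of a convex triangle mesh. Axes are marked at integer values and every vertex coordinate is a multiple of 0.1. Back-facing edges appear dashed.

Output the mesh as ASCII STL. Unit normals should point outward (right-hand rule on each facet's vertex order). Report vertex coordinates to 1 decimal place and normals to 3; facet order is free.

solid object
 facet normal -0.196 0.945 0.263
  outer loop
   vertex 3.3 4.2 3.3
   vertex 2.7 4.8 0.7
   vertex 0.7 3.8 2.8
  endloop
 endfacet
 facet normal 0.917 0.379 -0.124
  outer loop
   vertex 3.3 4.2 3.3
   vertex 4.0 2.9 4.5
   vertex 2.7 4.8 0.7
  endloop
 endfacet
 facet normal -0.662 -0.450 0.599
  outer loop
   vertex 3.6 1.4 4.2
   vertex 0.7 3.8 2.8
   vertex 2.9 0.3 2.6
  endloop
 endfacet
 facet normal 0.955 0.089 -0.283
  outer loop
   vertex 3.2 1.0 1.2
   vertex 2.7 4.8 0.7
   vertex 4.0 2.9 4.5
  endloop
 endfacet
 facet normal 0.966 -0.238 -0.097
  outer loop
   vertex 3.2 1.0 1.2
   vertex 4.0 2.9 4.5
   vertex 3.6 1.4 4.2
  endloop
 endfacet
 facet normal 0.875 -0.480 -0.053
  outer loop
   vertex 3.2 1.0 1.2
   vertex 3.6 1.4 4.2
   vertex 2.9 0.3 2.6
  endloop
 endfacet
 facet normal -0.579 -0.246 0.778
  outer loop
   vertex 2.8 3.6 4.3
   vertex 0.7 3.8 2.8
   vertex 3.6 1.4 4.2
  endloop
 endfacet
 facet normal -0.236 -0.130 0.963
  outer loop
   vertex 2.8 3.6 4.3
   vertex 3.6 1.4 4.2
   vertex 4.0 2.9 4.5
  endloop
 endfacet
 facet normal -0.216 0.881 0.420
  outer loop
   vertex 2.8 3.6 4.3
   vertex 3.3 4.2 3.3
   vertex 0.7 3.8 2.8
  endloop
 endfacet
 facet normal 0.326 0.730 0.601
  outer loop
   vertex 2.8 3.6 4.3
   vertex 4.0 2.9 4.5
   vertex 3.3 4.2 3.3
  endloop
 endfacet
 facet normal -0.669 -0.176 -0.722
  outer loop
   vertex 2.3 1.0 2.0
   vertex 0.7 3.8 2.8
   vertex 2.7 4.8 0.7
  endloop
 endfacet
 facet normal -0.653 -0.183 -0.735
  outer loop
   vertex 2.3 1.0 2.0
   vertex 2.7 4.8 0.7
   vertex 3.2 1.0 1.2
  endloop
 endfacet
 facet normal -0.823 -0.529 0.206
  outer loop
   vertex 2.3 1.0 2.0
   vertex 2.9 0.3 2.6
   vertex 0.7 3.8 2.8
  endloop
 endfacet
 facet normal -0.423 -0.771 -0.476
  outer loop
   vertex 2.3 1.0 2.0
   vertex 3.2 1.0 1.2
   vertex 2.9 0.3 2.6
  endloop
 endfacet
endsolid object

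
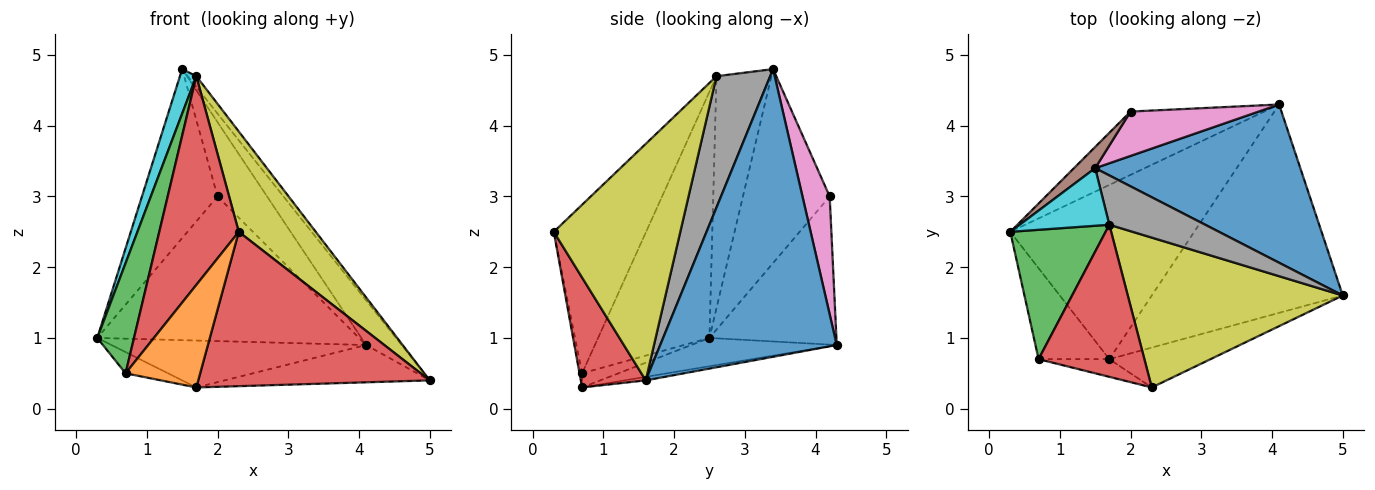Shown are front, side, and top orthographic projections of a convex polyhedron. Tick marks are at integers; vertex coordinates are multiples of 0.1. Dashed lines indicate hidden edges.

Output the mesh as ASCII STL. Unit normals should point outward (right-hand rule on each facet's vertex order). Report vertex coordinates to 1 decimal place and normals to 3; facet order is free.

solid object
 facet normal 0.803 0.162 0.573
  outer loop
   vertex 1.5 3.4 4.8
   vertex 5.0 1.6 0.4
   vertex 4.1 4.3 0.9
  endloop
 endfacet
 facet normal -0.147 0.257 -0.955
  outer loop
   vertex 1.7 0.7 0.3
   vertex 0.3 2.5 1.0
   vertex 4.1 4.3 0.9
  endloop
 endfacet
 facet normal -0.018 0.176 -0.984
  outer loop
   vertex 1.7 0.7 0.3
   vertex 4.1 4.3 0.9
   vertex 5.0 1.6 0.4
  endloop
 endfacet
 facet normal 0.262 -0.934 -0.241
  outer loop
   vertex 1.7 0.7 0.3
   vertex 5.0 1.6 0.4
   vertex 2.3 0.3 2.5
  endloop
 endfacet
 facet normal -0.406 0.837 -0.366
  outer loop
   vertex 2.0 4.2 3.0
   vertex 4.1 4.3 0.9
   vertex 0.3 2.5 1.0
  endloop
 endfacet
 facet normal -0.751 0.655 0.082
  outer loop
   vertex 2.0 4.2 3.0
   vertex 0.3 2.5 1.0
   vertex 1.5 3.4 4.8
  endloop
 endfacet
 facet normal 0.427 0.777 0.464
  outer loop
   vertex 2.0 4.2 3.0
   vertex 1.5 3.4 4.8
   vertex 4.1 4.3 0.9
  endloop
 endfacet
 facet normal 0.801 0.127 0.585
  outer loop
   vertex 1.7 2.6 4.7
   vertex 5.0 1.6 0.4
   vertex 1.5 3.4 4.8
  endloop
 endfacet
 facet normal 0.675 -0.411 0.613
  outer loop
   vertex 1.7 2.6 4.7
   vertex 2.3 0.3 2.5
   vertex 5.0 1.6 0.4
  endloop
 endfacet
 facet normal -0.899 -0.268 0.347
  outer loop
   vertex 1.7 2.6 4.7
   vertex 1.5 3.4 4.8
   vertex 0.3 2.5 1.0
  endloop
 endfacet
 facet normal -0.191 0.223 -0.956
  outer loop
   vertex 0.7 0.7 0.5
   vertex 0.3 2.5 1.0
   vertex 1.7 0.7 0.3
  endloop
 endfacet
 facet normal -0.034 -0.985 -0.170
  outer loop
   vertex 0.7 0.7 0.5
   vertex 1.7 0.7 0.3
   vertex 2.3 0.3 2.5
  endloop
 endfacet
 facet normal -0.891 -0.294 0.345
  outer loop
   vertex 0.7 0.7 0.5
   vertex 1.7 2.6 4.7
   vertex 0.3 2.5 1.0
  endloop
 endfacet
 facet normal -0.684 -0.589 0.430
  outer loop
   vertex 0.7 0.7 0.5
   vertex 2.3 0.3 2.5
   vertex 1.7 2.6 4.7
  endloop
 endfacet
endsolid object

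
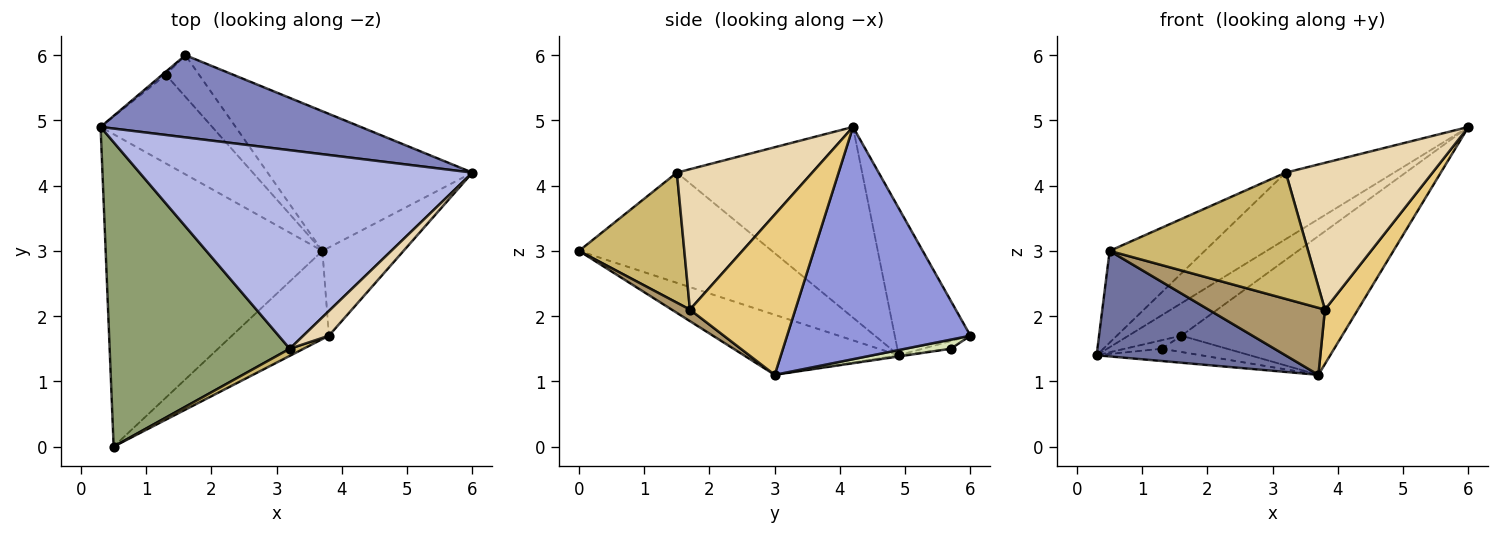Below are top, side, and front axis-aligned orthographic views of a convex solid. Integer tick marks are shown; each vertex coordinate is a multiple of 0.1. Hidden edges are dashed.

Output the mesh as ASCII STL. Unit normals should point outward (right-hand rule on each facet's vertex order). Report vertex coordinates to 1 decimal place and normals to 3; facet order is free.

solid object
 facet normal -0.254 -0.310 -0.916
  outer loop
   vertex 3.7 3.0 1.1
   vertex 0.5 0.0 3.0
   vertex 0.3 4.9 1.4
  endloop
 endfacet
 facet normal -0.465 0.326 0.823
  outer loop
   vertex 1.6 6.0 1.7
   vertex 0.3 4.9 1.4
   vertex 6.0 4.2 4.9
  endloop
 endfacet
 facet normal 0.627 0.549 -0.553
  outer loop
   vertex 1.6 6.0 1.7
   vertex 6.0 4.2 4.9
   vertex 3.7 3.0 1.1
  endloop
 endfacet
 facet normal -0.477 0.279 0.833
  outer loop
   vertex 3.2 1.5 4.2
   vertex 6.0 4.2 4.9
   vertex 0.3 4.9 1.4
  endloop
 endfacet
 facet normal -0.506 0.249 0.826
  outer loop
   vertex 3.2 1.5 4.2
   vertex 0.3 4.9 1.4
   vertex 0.5 0.0 3.0
  endloop
 endfacet
 facet normal -0.011 0.137 -0.990
  outer loop
   vertex 1.3 5.7 1.5
   vertex 3.7 3.0 1.1
   vertex 0.3 4.9 1.4
  endloop
 endfacet
 facet normal -0.585 0.765 -0.270
  outer loop
   vertex 1.3 5.7 1.5
   vertex 0.3 4.9 1.4
   vertex 1.6 6.0 1.7
  endloop
 endfacet
 facet normal 0.248 0.354 -0.902
  outer loop
   vertex 1.3 5.7 1.5
   vertex 1.6 6.0 1.7
   vertex 3.7 3.0 1.1
  endloop
 endfacet
 facet normal 0.094 -0.602 -0.793
  outer loop
   vertex 3.8 1.7 2.1
   vertex 0.5 0.0 3.0
   vertex 3.7 3.0 1.1
  endloop
 endfacet
 facet normal 0.468 -0.882 0.050
  outer loop
   vertex 3.8 1.7 2.1
   vertex 3.2 1.5 4.2
   vertex 0.5 0.0 3.0
  endloop
 endfacet
 facet normal 0.859 -0.269 -0.435
  outer loop
   vertex 3.8 1.7 2.1
   vertex 3.7 3.0 1.1
   vertex 6.0 4.2 4.9
  endloop
 endfacet
 facet normal 0.673 -0.730 0.123
  outer loop
   vertex 3.8 1.7 2.1
   vertex 6.0 4.2 4.9
   vertex 3.2 1.5 4.2
  endloop
 endfacet
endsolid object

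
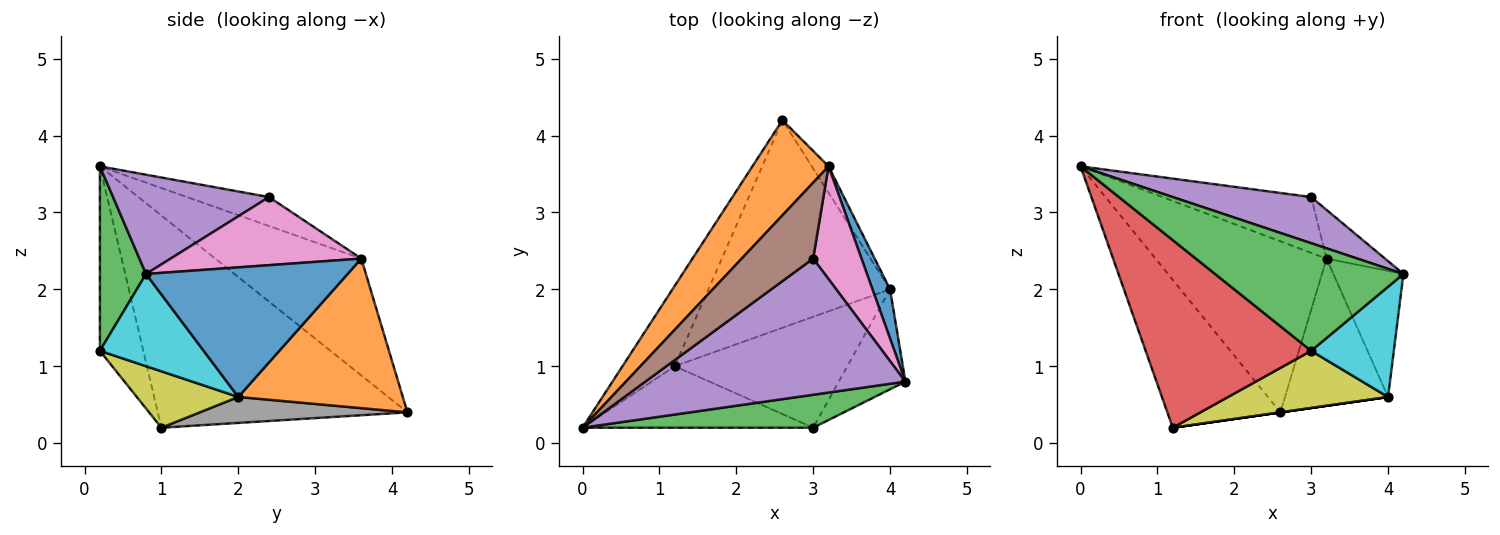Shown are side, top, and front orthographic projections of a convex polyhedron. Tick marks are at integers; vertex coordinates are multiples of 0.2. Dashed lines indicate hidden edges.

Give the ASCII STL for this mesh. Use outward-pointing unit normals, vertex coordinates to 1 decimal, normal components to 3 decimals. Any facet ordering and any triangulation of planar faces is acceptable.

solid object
 facet normal -0.889 0.403 -0.219
  outer loop
   vertex 1.2 1.0 0.2
   vertex 0.0 0.2 3.6
   vertex 2.6 4.2 0.4
  endloop
 endfacet
 facet normal -0.598 0.700 0.390
  outer loop
   vertex 3.2 3.6 2.4
   vertex 2.6 4.2 0.4
   vertex 0.0 0.2 3.6
  endloop
 endfacet
 facet normal 0.228 -0.931 0.285
  outer loop
   vertex 3.0 0.2 1.2
   vertex 4.2 0.8 2.2
   vertex 0.0 0.2 3.6
  endloop
 endfacet
 facet normal -0.242 -0.922 -0.302
  outer loop
   vertex 3.0 0.2 1.2
   vertex 0.0 0.2 3.6
   vertex 1.2 1.0 0.2
  endloop
 endfacet
 facet normal 0.340 -0.302 0.891
  outer loop
   vertex 3.0 2.4 3.2
   vertex 0.0 0.2 3.6
   vertex 4.2 0.8 2.2
  endloop
 endfacet
 facet normal -0.310 0.563 0.766
  outer loop
   vertex 3.0 2.4 3.2
   vertex 3.2 3.6 2.4
   vertex 0.0 0.2 3.6
  endloop
 endfacet
 facet normal 0.791 0.242 0.561
  outer loop
   vertex 3.0 2.4 3.2
   vertex 4.2 0.8 2.2
   vertex 3.2 3.6 2.4
  endloop
 endfacet
 facet normal 0.141 0.000 -0.990
  outer loop
   vertex 4.0 2.0 0.6
   vertex 1.2 1.0 0.2
   vertex 2.6 4.2 0.4
  endloop
 endfacet
 facet normal 0.279 -0.440 -0.854
  outer loop
   vertex 4.0 2.0 0.6
   vertex 3.0 0.2 1.2
   vertex 1.2 1.0 0.2
  endloop
 endfacet
 facet normal 0.681 -0.542 -0.492
  outer loop
   vertex 4.0 2.0 0.6
   vertex 4.2 0.8 2.2
   vertex 3.0 0.2 1.2
  endloop
 endfacet
 facet normal 0.937 0.326 0.127
  outer loop
   vertex 4.0 2.0 0.6
   vertex 3.2 3.6 2.4
   vertex 4.2 0.8 2.2
  endloop
 endfacet
 facet normal 0.844 0.528 -0.095
  outer loop
   vertex 4.0 2.0 0.6
   vertex 2.6 4.2 0.4
   vertex 3.2 3.6 2.4
  endloop
 endfacet
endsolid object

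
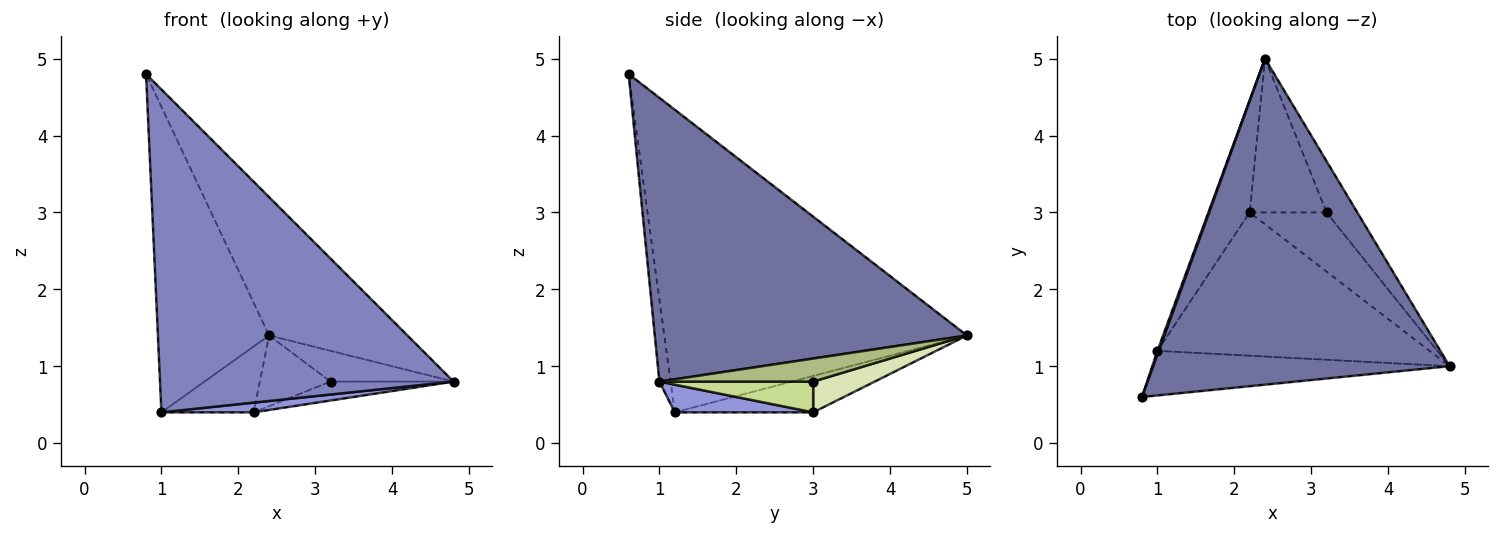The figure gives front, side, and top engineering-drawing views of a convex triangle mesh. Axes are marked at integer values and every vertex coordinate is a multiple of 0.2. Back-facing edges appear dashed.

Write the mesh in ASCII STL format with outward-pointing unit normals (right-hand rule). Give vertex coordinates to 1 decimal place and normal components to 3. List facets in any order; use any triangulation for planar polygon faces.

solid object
 facet normal 0.661 0.293 0.691
  outer loop
   vertex 2.4 5.0 1.4
   vertex 0.8 0.6 4.8
   vertex 4.8 1.0 0.8
  endloop
 endfacet
 facet normal -0.038 -0.990 -0.137
  outer loop
   vertex 1.0 1.2 0.4
   vertex 4.8 1.0 0.8
   vertex 0.8 0.6 4.8
  endloop
 endfacet
 facet normal 0.101 -0.067 -0.993
  outer loop
   vertex 1.0 1.2 0.4
   vertex 2.2 3.0 0.4
   vertex 4.8 1.0 0.8
  endloop
 endfacet
 facet normal -0.939 0.345 0.004
  outer loop
   vertex 1.0 1.2 0.4
   vertex 0.8 0.6 4.8
   vertex 2.4 5.0 1.4
  endloop
 endfacet
 facet normal -0.605 0.404 -0.686
  outer loop
   vertex 1.0 1.2 0.4
   vertex 2.4 5.0 1.4
   vertex 2.2 3.0 0.4
  endloop
 endfacet
 facet normal 0.541 0.433 -0.721
  outer loop
   vertex 3.2 3.0 0.8
   vertex 2.4 5.0 1.4
   vertex 4.8 1.0 0.8
  endloop
 endfacet
 facet normal 0.356 0.285 -0.890
  outer loop
   vertex 3.2 3.0 0.8
   vertex 4.8 1.0 0.8
   vertex 2.2 3.0 0.4
  endloop
 endfacet
 facet normal 0.342 0.393 -0.854
  outer loop
   vertex 3.2 3.0 0.8
   vertex 2.2 3.0 0.4
   vertex 2.4 5.0 1.4
  endloop
 endfacet
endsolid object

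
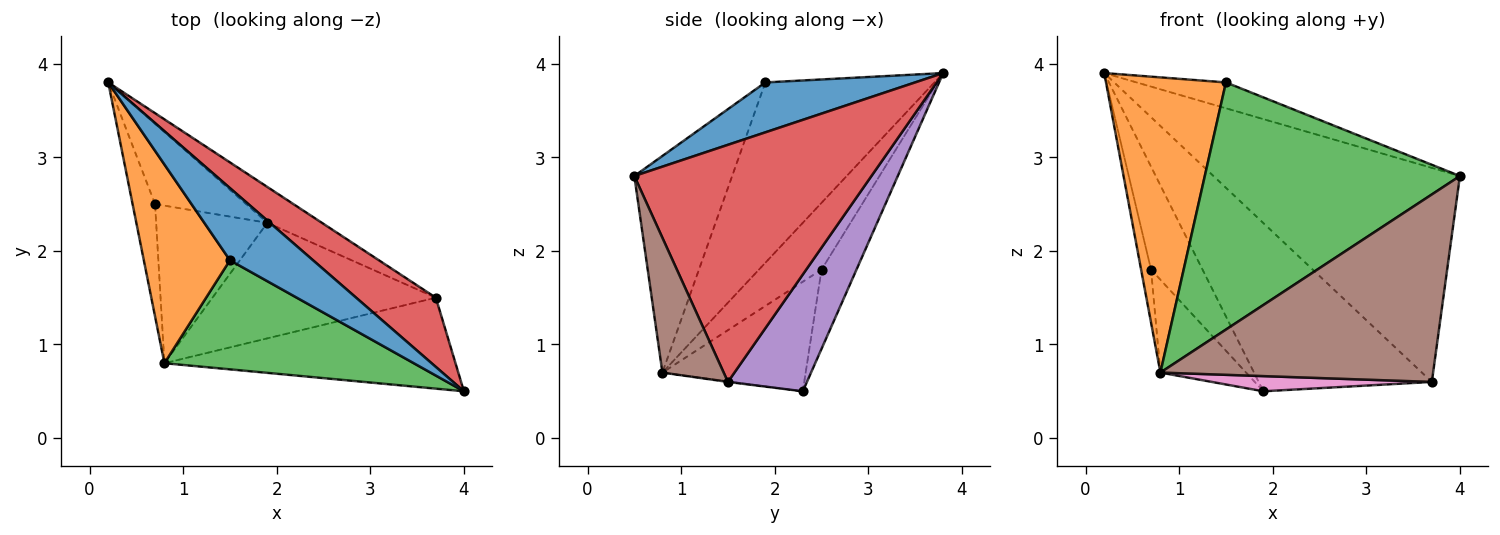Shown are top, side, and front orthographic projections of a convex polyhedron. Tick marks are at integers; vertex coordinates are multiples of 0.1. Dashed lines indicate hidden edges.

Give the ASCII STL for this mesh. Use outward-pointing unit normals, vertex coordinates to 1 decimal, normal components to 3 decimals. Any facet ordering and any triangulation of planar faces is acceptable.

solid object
 facet normal 0.492 0.294 0.819
  outer loop
   vertex 1.5 1.9 3.8
   vertex 4.0 0.5 2.8
   vertex 0.2 3.8 3.9
  endloop
 endfacet
 facet normal -0.760 -0.539 0.363
  outer loop
   vertex 1.5 1.9 3.8
   vertex 0.2 3.8 3.9
   vertex 0.8 0.8 0.7
  endloop
 endfacet
 facet normal -0.331 -0.863 0.381
  outer loop
   vertex 1.5 1.9 3.8
   vertex 0.8 0.8 0.7
   vertex 4.0 0.5 2.8
  endloop
 endfacet
 facet normal 0.675 0.702 0.227
  outer loop
   vertex 3.7 1.5 0.6
   vertex 0.2 3.8 3.9
   vertex 4.0 0.5 2.8
  endloop
 endfacet
 facet normal 0.408 0.893 -0.190
  outer loop
   vertex 3.7 1.5 0.6
   vertex 1.9 2.3 0.5
   vertex 0.2 3.8 3.9
  endloop
 endfacet
 facet normal 0.198 -0.882 -0.428
  outer loop
   vertex 3.7 1.5 0.6
   vertex 4.0 0.5 2.8
   vertex 0.8 0.8 0.7
  endloop
 endfacet
 facet normal -0.003 -0.130 -0.991
  outer loop
   vertex 3.7 1.5 0.6
   vertex 0.8 0.8 0.7
   vertex 1.9 2.3 0.5
  endloop
 endfacet
 facet normal -0.472 0.695 -0.543
  outer loop
   vertex 0.7 2.5 1.8
   vertex 0.2 3.8 3.9
   vertex 1.9 2.3 0.5
  endloop
 endfacet
 facet normal -0.937 0.149 -0.315
  outer loop
   vertex 0.7 2.5 1.8
   vertex 0.8 0.8 0.7
   vertex 0.2 3.8 3.9
  endloop
 endfacet
 facet normal -0.647 0.387 -0.657
  outer loop
   vertex 0.7 2.5 1.8
   vertex 1.9 2.3 0.5
   vertex 0.8 0.8 0.7
  endloop
 endfacet
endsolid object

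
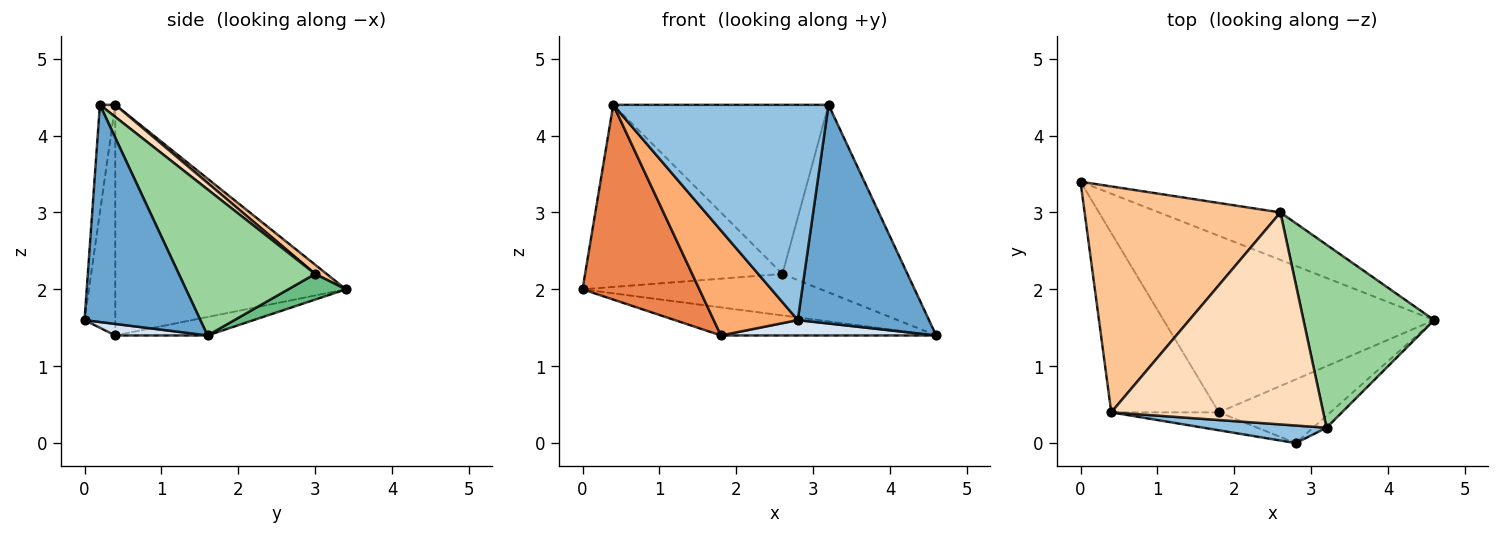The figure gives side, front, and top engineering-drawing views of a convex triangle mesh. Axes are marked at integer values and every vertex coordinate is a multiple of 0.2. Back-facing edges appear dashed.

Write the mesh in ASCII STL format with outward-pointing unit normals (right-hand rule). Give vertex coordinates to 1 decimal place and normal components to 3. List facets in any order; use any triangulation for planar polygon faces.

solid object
 facet normal 0.661 -0.749 -0.041
  outer loop
   vertex 3.2 0.2 4.4
   vertex 2.8 0.0 1.6
   vertex 4.6 1.6 1.4
  endloop
 endfacet
 facet normal -0.071 -0.994 0.081
  outer loop
   vertex 3.2 0.2 4.4
   vertex 0.4 0.4 4.4
   vertex 2.8 0.0 1.6
  endloop
 endfacet
 facet normal -0.067 0.157 -0.985
  outer loop
   vertex 1.8 0.4 1.4
   vertex 0.0 3.4 2.0
   vertex 4.6 1.6 1.4
  endloop
 endfacet
 facet normal 0.100 -0.233 -0.967
  outer loop
   vertex 1.8 0.4 1.4
   vertex 4.6 1.6 1.4
   vertex 2.8 0.0 1.6
  endloop
 endfacet
 facet normal -0.824 -0.417 -0.384
  outer loop
   vertex 1.8 0.4 1.4
   vertex 0.4 0.4 4.4
   vertex 0.0 3.4 2.0
  endloop
 endfacet
 facet normal -0.339 -0.927 -0.158
  outer loop
   vertex 1.8 0.4 1.4
   vertex 2.8 0.0 1.6
   vertex 0.4 0.4 4.4
  endloop
 endfacet
 facet normal 0.037 0.627 0.778
  outer loop
   vertex 2.6 3.0 2.2
   vertex 0.0 3.4 2.0
   vertex 0.4 0.4 4.4
  endloop
 endfacet
 facet normal 0.045 0.623 0.781
  outer loop
   vertex 2.6 3.0 2.2
   vertex 0.4 0.4 4.4
   vertex 3.2 0.2 4.4
  endloop
 endfacet
 facet normal 0.157 0.650 -0.744
  outer loop
   vertex 2.6 3.0 2.2
   vertex 4.6 1.6 1.4
   vertex 0.0 3.4 2.0
  endloop
 endfacet
 facet normal 0.615 0.564 0.550
  outer loop
   vertex 2.6 3.0 2.2
   vertex 3.2 0.2 4.4
   vertex 4.6 1.6 1.4
  endloop
 endfacet
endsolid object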